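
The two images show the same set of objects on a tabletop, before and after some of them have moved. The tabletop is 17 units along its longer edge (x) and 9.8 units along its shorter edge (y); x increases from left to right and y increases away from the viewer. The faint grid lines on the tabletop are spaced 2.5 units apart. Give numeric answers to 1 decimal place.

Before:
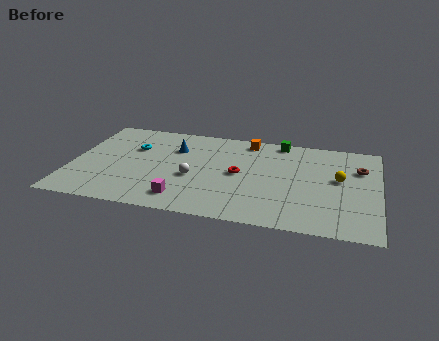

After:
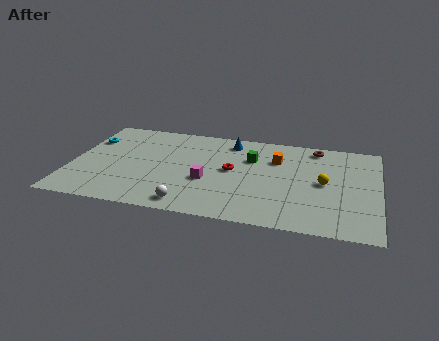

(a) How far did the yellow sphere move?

1.0

The yellow sphere was near (14.8, 5.5) before and (14.0, 4.9) after, so it travelled √(0.8² + 0.6²) ≈ 1.0 units.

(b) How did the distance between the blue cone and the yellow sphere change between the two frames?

-2.9

They were about 9.3 units apart before and 6.4 after — 2.9 units closer together.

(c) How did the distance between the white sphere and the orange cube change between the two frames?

+1.9

Before: roughly 5.4 units apart; after: 7.3. That's 1.9 units further apart.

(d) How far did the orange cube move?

2.4

The orange cube was near (9.6, 8.6) before and (11.3, 6.9) after, so it travelled √(1.7² + 1.7²) ≈ 2.4 units.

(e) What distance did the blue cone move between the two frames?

3.3

The blue cone was near (5.6, 6.9) before and (8.6, 8.3) after, so it travelled √(3.0² + 1.4²) ≈ 3.3 units.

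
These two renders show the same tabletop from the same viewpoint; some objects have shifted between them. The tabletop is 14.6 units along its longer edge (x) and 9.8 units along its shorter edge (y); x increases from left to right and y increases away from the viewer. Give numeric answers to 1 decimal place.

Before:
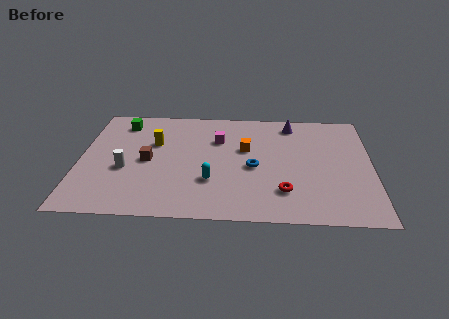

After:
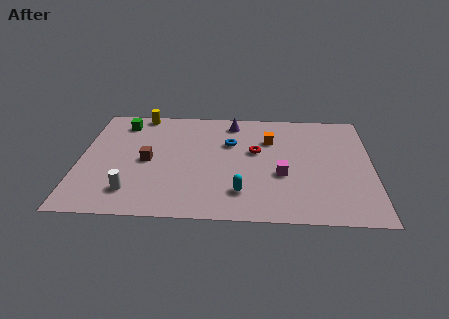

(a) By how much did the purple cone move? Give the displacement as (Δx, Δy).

(-3.0, 0.0)

The purple cone was at about (10.6, 8.4) and moved to about (7.6, 8.4).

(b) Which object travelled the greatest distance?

the magenta cube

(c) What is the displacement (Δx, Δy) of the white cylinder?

(0.4, -1.9)

From the two frames, the white cylinder sits at roughly (2.3, 3.9) before and (2.7, 2.0) after.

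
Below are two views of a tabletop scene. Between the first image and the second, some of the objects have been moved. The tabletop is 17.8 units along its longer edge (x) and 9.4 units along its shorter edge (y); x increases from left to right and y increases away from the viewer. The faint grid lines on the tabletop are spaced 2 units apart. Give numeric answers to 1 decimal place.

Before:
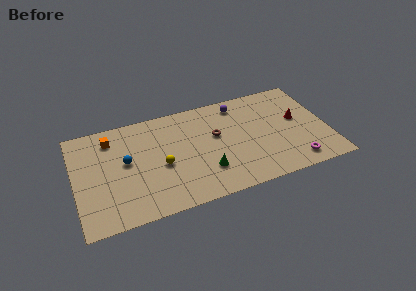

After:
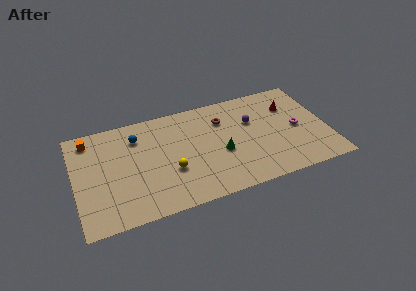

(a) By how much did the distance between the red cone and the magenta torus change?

-1.7

The distance was about 3.9 in the first image and 2.2 in the second, so they moved 1.7 units closer together.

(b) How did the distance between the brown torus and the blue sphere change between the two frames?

-0.3

The distance was about 6.4 in the first image and 6.1 in the second, so they moved 0.3 units closer together.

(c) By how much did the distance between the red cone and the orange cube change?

+1.0

Before: roughly 13.3 units apart; after: 14.3. That's 1.0 units further apart.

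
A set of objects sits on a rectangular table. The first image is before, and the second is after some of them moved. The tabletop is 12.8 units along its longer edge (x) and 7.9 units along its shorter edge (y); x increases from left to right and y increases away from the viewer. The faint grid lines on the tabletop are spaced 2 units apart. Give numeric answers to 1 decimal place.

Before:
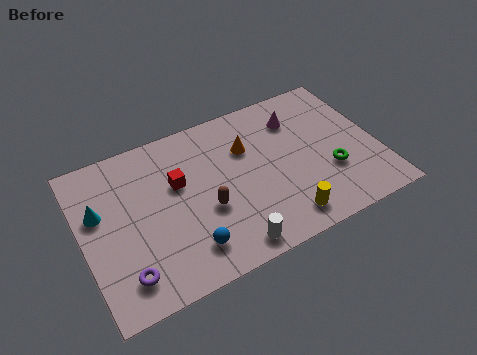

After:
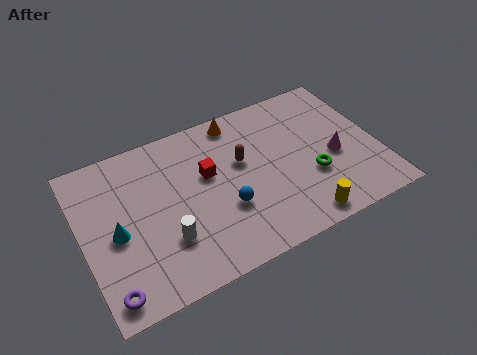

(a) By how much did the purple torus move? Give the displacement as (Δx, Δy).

(-0.7, -0.5)

The purple torus was at about (1.5, 1.5) and moved to about (0.8, 1.0).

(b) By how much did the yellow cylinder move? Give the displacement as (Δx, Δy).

(0.7, -0.3)

The yellow cylinder was at about (8.3, 1.2) and moved to about (9.0, 0.9).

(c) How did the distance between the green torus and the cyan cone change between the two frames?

-1.6

The distance was about 10.0 in the first image and 8.4 in the second, so they moved 1.6 units closer together.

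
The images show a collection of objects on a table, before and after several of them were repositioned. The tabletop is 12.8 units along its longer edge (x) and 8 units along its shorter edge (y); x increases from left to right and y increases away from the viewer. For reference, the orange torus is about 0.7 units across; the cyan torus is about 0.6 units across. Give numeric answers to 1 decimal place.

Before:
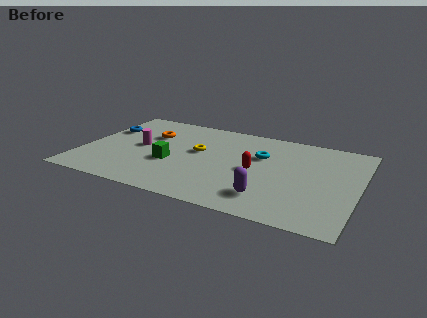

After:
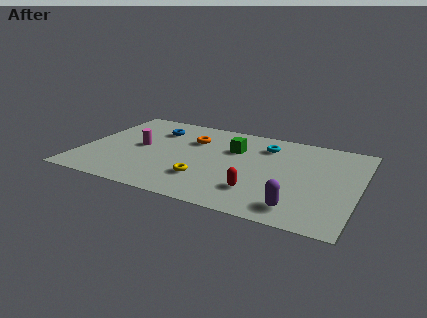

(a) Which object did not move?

the magenta cylinder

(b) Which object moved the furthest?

the green cube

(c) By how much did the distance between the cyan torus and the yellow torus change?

+1.7

They were about 3.0 units apart before and 4.7 after — 1.7 units further apart.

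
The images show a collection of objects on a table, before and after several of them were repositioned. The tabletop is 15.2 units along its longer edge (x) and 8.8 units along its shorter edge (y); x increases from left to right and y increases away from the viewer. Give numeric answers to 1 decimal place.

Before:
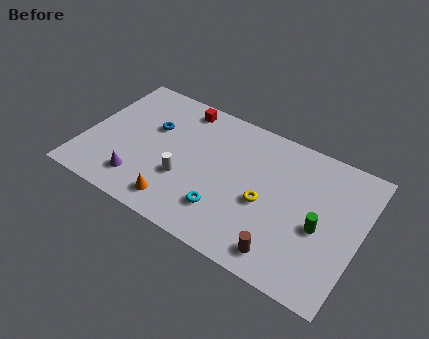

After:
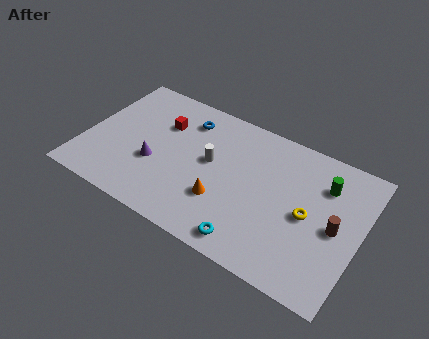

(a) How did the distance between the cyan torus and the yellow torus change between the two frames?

+1.5

Before: roughly 2.6 units apart; after: 4.1. That's 1.5 units further apart.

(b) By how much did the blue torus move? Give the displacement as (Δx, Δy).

(1.7, 1.4)

The blue torus started near (3.5, 5.6) and ended near (5.2, 7.0).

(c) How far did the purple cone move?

1.6

The purple cone moved from about (3.4, 1.8) to (4.0, 3.3), a distance of √(0.6² + 1.5²) ≈ 1.6.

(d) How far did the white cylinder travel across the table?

2.2

The white cylinder was near (5.7, 3.1) before and (6.9, 4.9) after, so it travelled √(1.2² + 1.8²) ≈ 2.2 units.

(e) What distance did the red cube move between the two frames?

1.8

From (4.8, 7.7) to (4.0, 6.1), the red cube covered √(0.8² + 1.6²) ≈ 1.8 units.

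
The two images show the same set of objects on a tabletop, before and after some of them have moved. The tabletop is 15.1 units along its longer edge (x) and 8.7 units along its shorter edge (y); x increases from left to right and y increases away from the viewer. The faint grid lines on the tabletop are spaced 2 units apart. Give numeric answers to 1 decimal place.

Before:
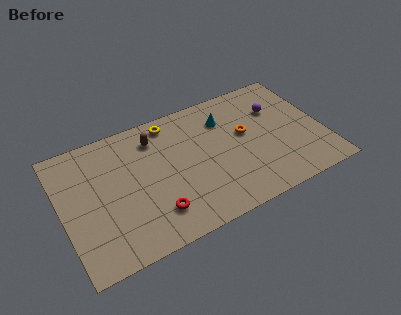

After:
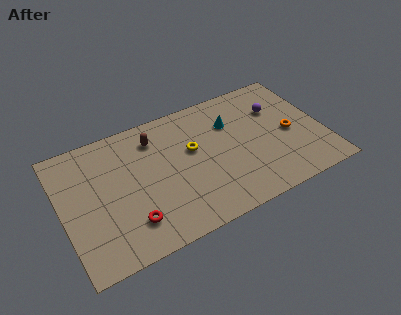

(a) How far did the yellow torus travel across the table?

2.6

The yellow torus moved from about (6.6, 7.6) to (7.6, 5.2), a distance of √(1.0² + 2.4²) ≈ 2.6.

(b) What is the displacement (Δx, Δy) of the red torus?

(-1.4, 0.0)

From the two frames, the red torus sits at roughly (5.0, 2.0) before and (3.6, 2.0) after.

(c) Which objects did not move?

the brown capsule and the purple sphere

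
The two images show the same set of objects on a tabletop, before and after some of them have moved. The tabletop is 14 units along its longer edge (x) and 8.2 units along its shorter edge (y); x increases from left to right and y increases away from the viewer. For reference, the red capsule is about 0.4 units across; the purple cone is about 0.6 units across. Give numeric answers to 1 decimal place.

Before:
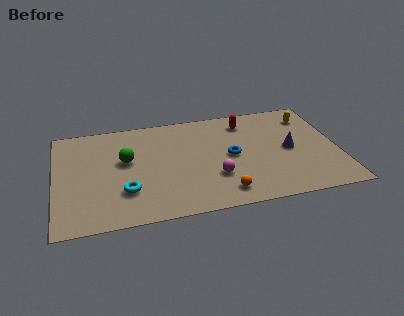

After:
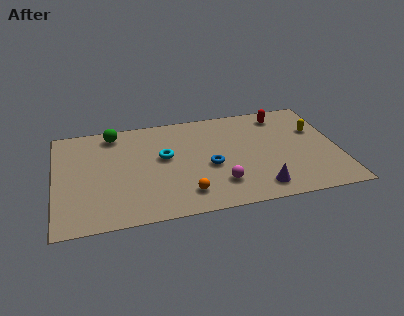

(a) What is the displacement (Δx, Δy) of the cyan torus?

(2.0, 2.3)

From the two frames, the cyan torus sits at roughly (3.4, 2.4) before and (5.4, 4.7) after.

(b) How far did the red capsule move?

1.8

The red capsule was near (9.6, 6.7) before and (11.4, 6.9) after, so it travelled √(1.8² + 0.2²) ≈ 1.8 units.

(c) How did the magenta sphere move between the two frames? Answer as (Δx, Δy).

(0.2, -0.6)

From the two frames, the magenta sphere sits at roughly (7.8, 2.6) before and (8.0, 2.0) after.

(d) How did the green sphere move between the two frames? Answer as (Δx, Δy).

(-0.5, 2.3)

The green sphere was at about (3.5, 4.8) and moved to about (3.0, 7.1).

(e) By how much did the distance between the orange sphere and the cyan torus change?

-1.6

They were about 4.8 units apart before and 3.2 after — 1.6 units closer together.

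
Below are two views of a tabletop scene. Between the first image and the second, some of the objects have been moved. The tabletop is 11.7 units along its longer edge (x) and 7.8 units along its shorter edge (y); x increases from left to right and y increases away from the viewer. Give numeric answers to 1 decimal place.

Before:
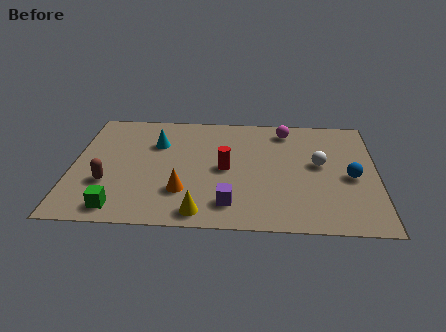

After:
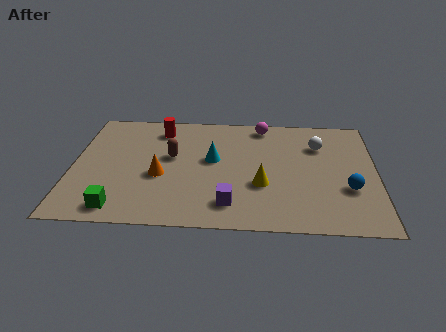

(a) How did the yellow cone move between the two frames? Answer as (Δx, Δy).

(2.3, 1.9)

The yellow cone started near (5.0, 0.9) and ended near (7.3, 2.8).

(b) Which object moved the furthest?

the red cylinder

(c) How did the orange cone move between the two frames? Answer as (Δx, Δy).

(-0.9, 1.0)

The orange cone was at about (4.3, 2.2) and moved to about (3.4, 3.2).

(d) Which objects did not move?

the purple cube and the green cube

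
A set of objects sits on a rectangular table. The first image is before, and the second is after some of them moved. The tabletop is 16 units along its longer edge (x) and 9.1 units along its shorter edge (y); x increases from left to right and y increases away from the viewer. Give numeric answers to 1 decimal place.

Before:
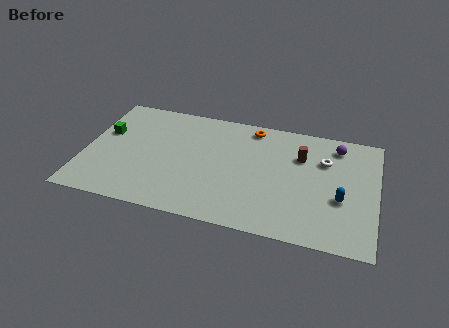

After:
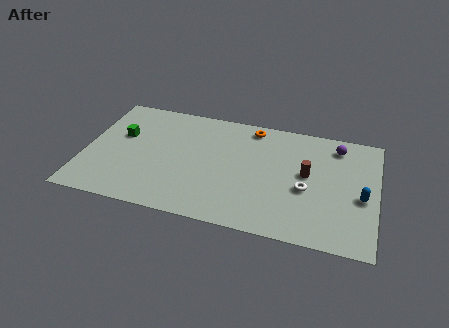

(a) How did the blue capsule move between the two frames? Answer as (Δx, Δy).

(1.1, 0.4)

The blue capsule started near (14.1, 3.5) and ended near (15.2, 3.9).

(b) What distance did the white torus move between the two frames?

2.7

The white torus moved from about (13.1, 6.3) to (12.2, 3.8), a distance of √(0.9² + 2.5²) ≈ 2.7.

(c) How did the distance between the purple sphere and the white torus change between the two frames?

+2.7

They were about 1.4 units apart before and 4.1 after — 2.7 units further apart.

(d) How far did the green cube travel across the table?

0.9

From (1.0, 5.6) to (1.9, 5.6), the green cube covered √(0.9² + 0.0²) ≈ 0.9 units.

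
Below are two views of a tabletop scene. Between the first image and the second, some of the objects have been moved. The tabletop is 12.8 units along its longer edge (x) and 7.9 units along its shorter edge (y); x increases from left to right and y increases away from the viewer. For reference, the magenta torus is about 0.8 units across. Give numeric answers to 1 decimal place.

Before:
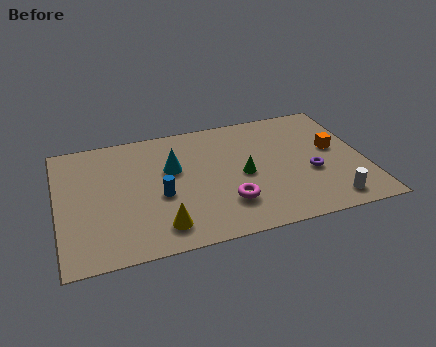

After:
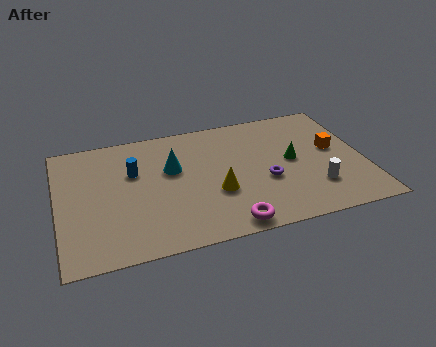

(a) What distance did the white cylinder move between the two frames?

1.1

The white cylinder moved from about (11.1, 1.1) to (10.6, 2.1), a distance of √(0.5² + 1.0²) ≈ 1.1.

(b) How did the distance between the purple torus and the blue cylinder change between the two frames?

-0.5

The distance was about 6.3 in the first image and 5.8 in the second, so they moved 0.5 units closer together.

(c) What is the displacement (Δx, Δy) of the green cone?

(2.1, 0.4)

The green cone was at about (7.7, 3.7) and moved to about (9.8, 4.1).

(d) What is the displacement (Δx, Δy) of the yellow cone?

(2.4, 1.5)

From the two frames, the yellow cone sits at roughly (4.1, 1.4) before and (6.5, 2.9) after.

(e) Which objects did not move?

the cyan cone and the orange cube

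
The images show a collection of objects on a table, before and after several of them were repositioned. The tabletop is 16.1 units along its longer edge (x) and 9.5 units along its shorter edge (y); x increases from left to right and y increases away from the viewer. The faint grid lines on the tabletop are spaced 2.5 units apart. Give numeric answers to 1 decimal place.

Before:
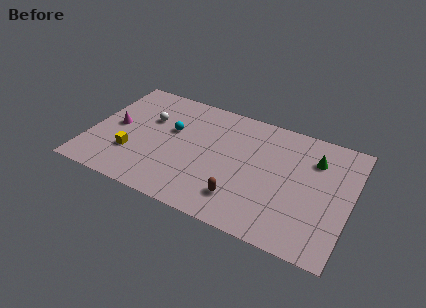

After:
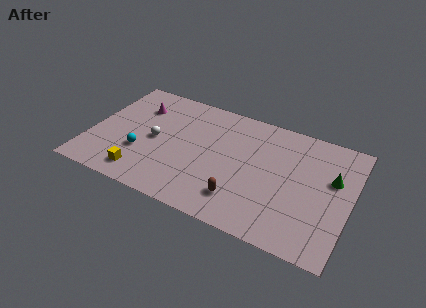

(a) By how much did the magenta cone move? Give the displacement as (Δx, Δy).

(1.1, 2.2)

The magenta cone was at about (1.5, 4.8) and moved to about (2.6, 7.0).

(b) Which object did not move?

the brown capsule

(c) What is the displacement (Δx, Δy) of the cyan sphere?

(-1.6, -2.6)

The cyan sphere was at about (4.9, 5.8) and moved to about (3.3, 3.2).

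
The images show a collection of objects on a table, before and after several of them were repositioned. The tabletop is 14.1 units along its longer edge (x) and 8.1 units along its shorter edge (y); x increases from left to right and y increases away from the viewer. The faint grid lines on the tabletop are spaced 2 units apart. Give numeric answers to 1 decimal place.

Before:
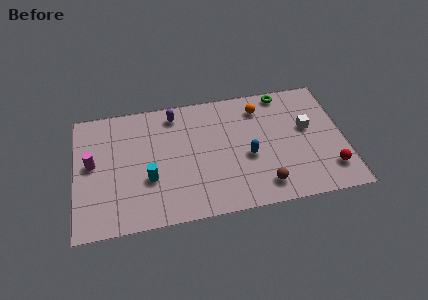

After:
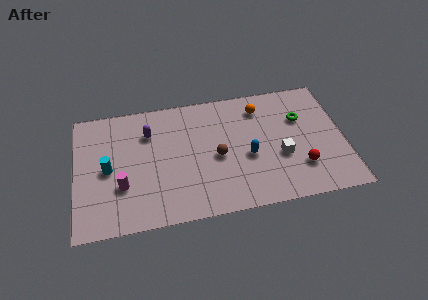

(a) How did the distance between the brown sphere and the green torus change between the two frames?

-1.3

The distance was about 6.1 in the first image and 4.8 in the second, so they moved 1.3 units closer together.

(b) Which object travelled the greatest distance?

the brown sphere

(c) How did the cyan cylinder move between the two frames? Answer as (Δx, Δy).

(-2.1, 1.0)

The cyan cylinder was at about (3.8, 2.9) and moved to about (1.7, 3.9).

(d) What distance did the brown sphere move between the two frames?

3.3

From (9.7, 1.4) to (7.4, 3.7), the brown sphere covered √(2.3² + 2.3²) ≈ 3.3 units.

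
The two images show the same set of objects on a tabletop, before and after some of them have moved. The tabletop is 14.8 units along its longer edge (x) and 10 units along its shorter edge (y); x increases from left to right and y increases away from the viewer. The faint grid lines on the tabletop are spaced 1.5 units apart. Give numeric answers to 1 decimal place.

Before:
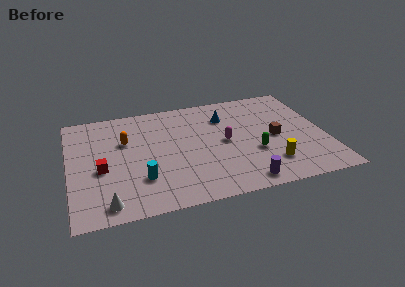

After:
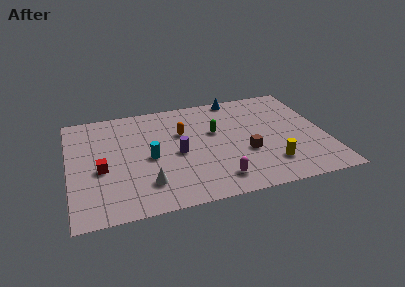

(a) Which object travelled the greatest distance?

the purple cylinder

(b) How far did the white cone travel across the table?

2.5

From (2.0, 1.2) to (4.3, 2.3), the white cone covered √(2.3² + 1.1²) ≈ 2.5 units.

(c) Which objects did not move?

the yellow cylinder and the red cube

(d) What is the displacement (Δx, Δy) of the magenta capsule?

(-0.7, -3.3)

The magenta capsule started near (9.0, 5.0) and ended near (8.3, 1.7).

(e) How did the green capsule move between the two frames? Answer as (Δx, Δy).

(-2.1, 2.5)

The green capsule started near (10.6, 3.6) and ended near (8.5, 6.1).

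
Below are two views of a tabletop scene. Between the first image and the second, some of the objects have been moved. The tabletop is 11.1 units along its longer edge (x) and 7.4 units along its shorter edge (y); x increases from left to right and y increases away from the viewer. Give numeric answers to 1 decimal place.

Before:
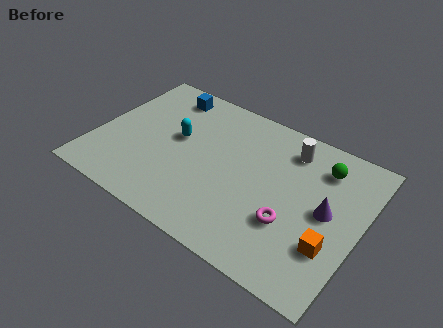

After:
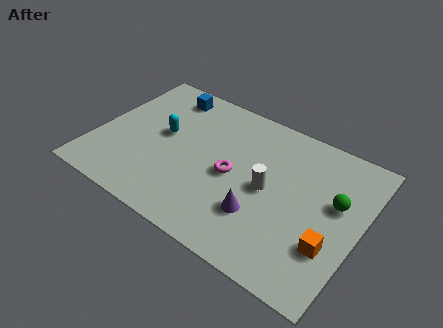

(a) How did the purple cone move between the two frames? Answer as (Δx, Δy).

(-2.5, -1.6)

The purple cone started near (9.7, 3.8) and ended near (7.2, 2.2).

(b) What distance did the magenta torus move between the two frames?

2.8

The magenta torus was near (8.4, 2.5) before and (5.8, 3.5) after, so it travelled √(2.6² + 1.0²) ≈ 2.8 units.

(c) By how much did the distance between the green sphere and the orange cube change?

-1.5

They were about 3.6 units apart before and 2.1 after — 1.5 units closer together.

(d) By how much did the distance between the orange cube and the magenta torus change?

+2.8

The distance was about 1.7 in the first image and 4.5 in the second, so they moved 2.8 units further apart.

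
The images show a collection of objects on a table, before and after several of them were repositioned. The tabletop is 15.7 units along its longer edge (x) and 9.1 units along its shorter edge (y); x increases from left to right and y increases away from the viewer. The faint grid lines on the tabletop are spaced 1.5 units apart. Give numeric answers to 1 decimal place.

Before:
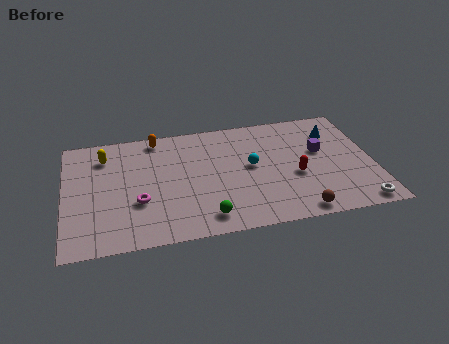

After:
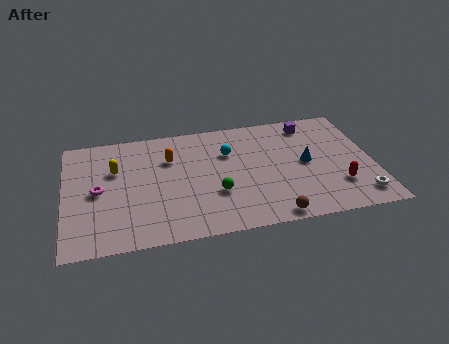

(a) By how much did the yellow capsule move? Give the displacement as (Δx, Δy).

(0.5, -1.2)

From the two frames, the yellow capsule sits at roughly (2.1, 7.1) before and (2.6, 5.9) after.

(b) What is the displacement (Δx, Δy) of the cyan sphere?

(-1.1, 1.3)

The cyan sphere was at about (9.5, 4.9) and moved to about (8.4, 6.2).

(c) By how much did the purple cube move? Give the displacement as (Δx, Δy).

(-0.4, 2.3)

From the two frames, the purple cube sits at roughly (13.1, 5.4) before and (12.7, 7.7) after.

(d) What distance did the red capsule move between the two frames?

2.4

From (11.7, 3.7) to (13.8, 2.5), the red capsule covered √(2.1² + 1.2²) ≈ 2.4 units.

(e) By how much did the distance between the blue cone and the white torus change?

-2.0

They were about 6.0 units apart before and 4.0 after — 2.0 units closer together.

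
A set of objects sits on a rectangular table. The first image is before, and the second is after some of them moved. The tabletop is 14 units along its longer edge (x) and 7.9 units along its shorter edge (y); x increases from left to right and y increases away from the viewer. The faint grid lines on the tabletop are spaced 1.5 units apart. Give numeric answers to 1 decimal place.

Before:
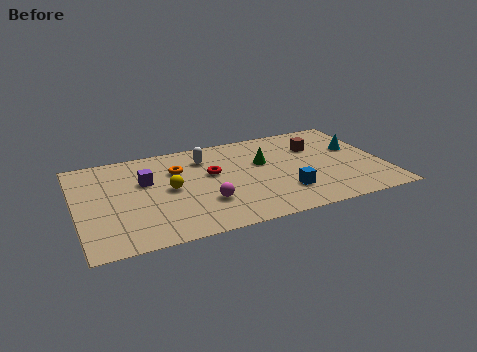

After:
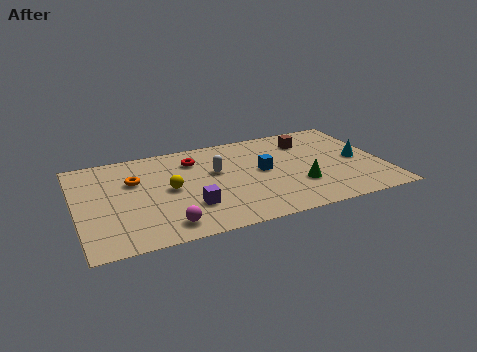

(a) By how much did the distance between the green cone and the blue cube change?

-0.6

They were about 2.9 units apart before and 2.3 after — 0.6 units closer together.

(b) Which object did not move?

the yellow sphere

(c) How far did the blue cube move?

2.2

From (9.3, 2.1) to (8.5, 4.2), the blue cube covered √(0.8² + 2.1²) ≈ 2.2 units.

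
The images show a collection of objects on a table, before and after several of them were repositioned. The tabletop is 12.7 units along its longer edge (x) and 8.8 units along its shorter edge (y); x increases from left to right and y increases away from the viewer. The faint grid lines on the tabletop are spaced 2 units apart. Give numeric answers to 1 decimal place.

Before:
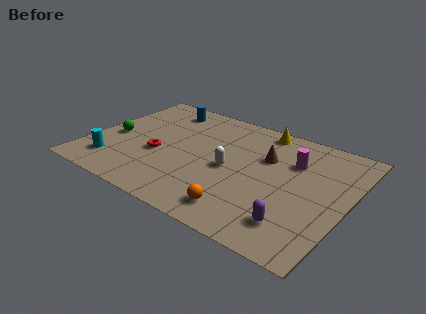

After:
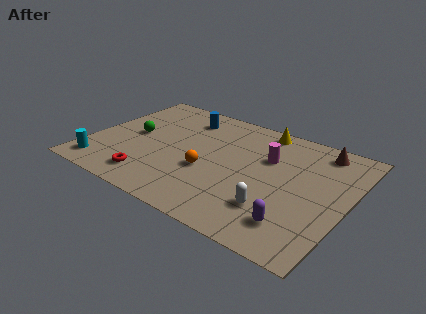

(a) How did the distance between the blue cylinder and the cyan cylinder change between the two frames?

+0.8

Before: roughly 5.8 units apart; after: 6.6. That's 0.8 units further apart.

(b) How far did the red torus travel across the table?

2.0

The red torus moved from about (3.5, 3.5) to (3.5, 1.5), a distance of √(0.0² + 2.0²) ≈ 2.0.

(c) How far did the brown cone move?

3.0

From (8.5, 5.8) to (10.9, 7.6), the brown cone covered √(2.4² + 1.8²) ≈ 3.0 units.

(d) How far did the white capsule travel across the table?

3.1

From (7.0, 4.1) to (9.5, 2.3), the white capsule covered √(2.5² + 1.8²) ≈ 3.1 units.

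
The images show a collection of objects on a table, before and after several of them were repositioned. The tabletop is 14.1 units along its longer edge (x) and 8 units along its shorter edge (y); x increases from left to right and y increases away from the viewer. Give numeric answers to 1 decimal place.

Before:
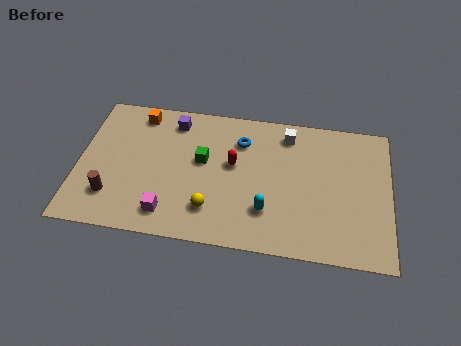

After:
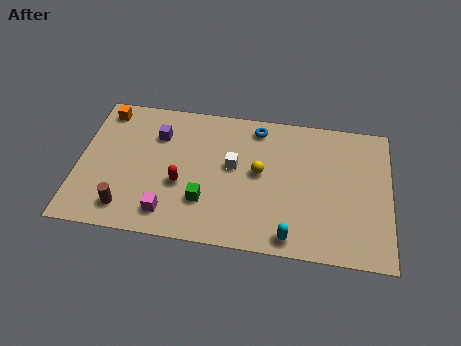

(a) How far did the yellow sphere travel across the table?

3.2

From (6.1, 1.9) to (8.2, 4.3), the yellow sphere covered √(2.1² + 2.4²) ≈ 3.2 units.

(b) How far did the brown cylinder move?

0.9

The brown cylinder moved from about (1.6, 2.0) to (2.3, 1.4), a distance of √(0.7² + 0.6²) ≈ 0.9.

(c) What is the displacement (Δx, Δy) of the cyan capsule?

(1.1, -1.3)

The cyan capsule was at about (8.6, 2.2) and moved to about (9.7, 0.9).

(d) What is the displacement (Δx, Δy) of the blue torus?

(0.7, 0.9)

From the two frames, the blue torus sits at roughly (7.3, 6.0) before and (8.0, 6.9) after.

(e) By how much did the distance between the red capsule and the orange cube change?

+0.3

The distance was about 5.0 in the first image and 5.3 in the second, so they moved 0.3 units further apart.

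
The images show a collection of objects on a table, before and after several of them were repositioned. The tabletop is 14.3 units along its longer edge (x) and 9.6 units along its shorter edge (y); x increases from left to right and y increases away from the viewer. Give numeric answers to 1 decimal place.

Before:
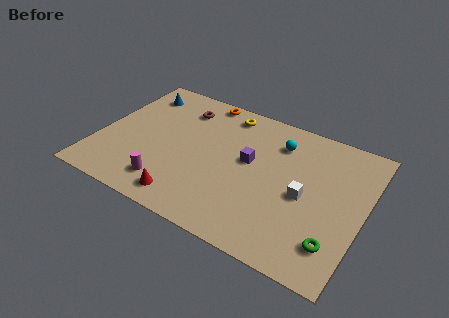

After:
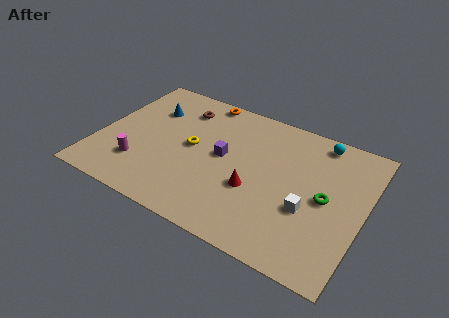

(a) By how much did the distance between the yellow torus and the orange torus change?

+2.3

Before: roughly 1.5 units apart; after: 3.8. That's 2.3 units further apart.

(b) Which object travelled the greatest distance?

the red cone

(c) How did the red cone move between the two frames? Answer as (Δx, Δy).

(3.3, 2.3)

The red cone was at about (5.3, 1.3) and moved to about (8.6, 3.6).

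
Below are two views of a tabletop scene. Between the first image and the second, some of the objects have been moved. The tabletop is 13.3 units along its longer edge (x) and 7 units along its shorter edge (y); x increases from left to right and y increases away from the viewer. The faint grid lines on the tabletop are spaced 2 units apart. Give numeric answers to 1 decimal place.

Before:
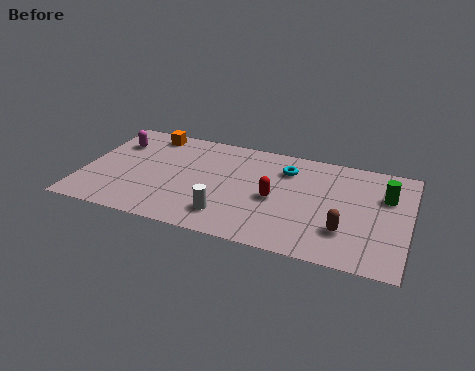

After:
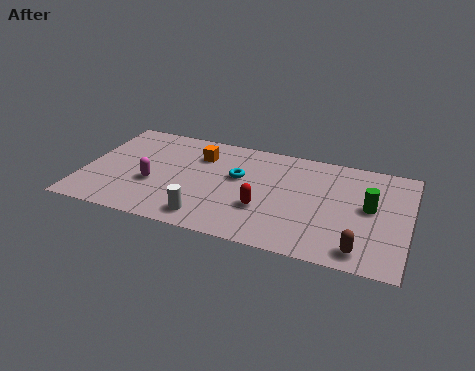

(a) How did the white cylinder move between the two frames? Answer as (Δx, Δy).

(-0.8, -0.4)

The white cylinder started near (6.1, 1.5) and ended near (5.3, 1.1).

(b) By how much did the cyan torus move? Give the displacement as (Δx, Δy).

(-1.9, -1.1)

From the two frames, the cyan torus sits at roughly (8.2, 5.3) before and (6.3, 4.2) after.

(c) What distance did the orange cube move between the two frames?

2.4

The orange cube moved from about (2.4, 6.1) to (4.6, 5.2), a distance of √(2.2² + 0.9²) ≈ 2.4.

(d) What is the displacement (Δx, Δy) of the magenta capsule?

(1.8, -2.4)

From the two frames, the magenta capsule sits at roughly (1.1, 5.1) before and (2.9, 2.7) after.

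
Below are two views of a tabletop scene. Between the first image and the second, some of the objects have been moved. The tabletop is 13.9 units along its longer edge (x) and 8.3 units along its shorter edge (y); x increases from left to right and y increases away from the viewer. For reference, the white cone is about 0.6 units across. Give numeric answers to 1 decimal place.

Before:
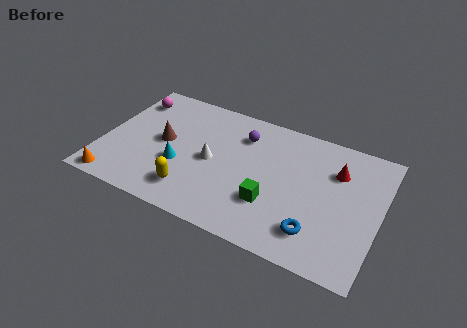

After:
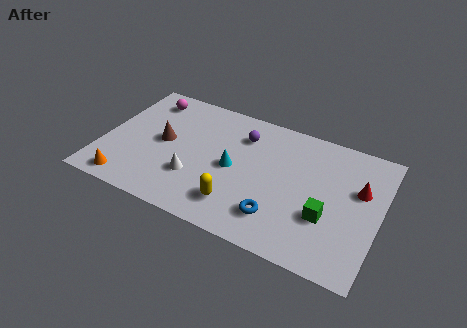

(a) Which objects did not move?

the purple sphere and the brown cone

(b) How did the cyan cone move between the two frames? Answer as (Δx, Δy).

(2.6, 0.9)

The cyan cone was at about (4.0, 3.1) and moved to about (6.6, 4.0).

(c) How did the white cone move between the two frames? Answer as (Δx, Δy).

(-0.7, -1.4)

The white cone started near (5.5, 4.0) and ended near (4.8, 2.6).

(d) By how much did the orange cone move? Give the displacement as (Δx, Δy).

(0.6, 0.2)

From the two frames, the orange cone sits at roughly (1.0, 0.8) before and (1.6, 1.0) after.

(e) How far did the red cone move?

1.4

The red cone moved from about (11.6, 5.9) to (12.8, 5.2), a distance of √(1.2² + 0.7²) ≈ 1.4.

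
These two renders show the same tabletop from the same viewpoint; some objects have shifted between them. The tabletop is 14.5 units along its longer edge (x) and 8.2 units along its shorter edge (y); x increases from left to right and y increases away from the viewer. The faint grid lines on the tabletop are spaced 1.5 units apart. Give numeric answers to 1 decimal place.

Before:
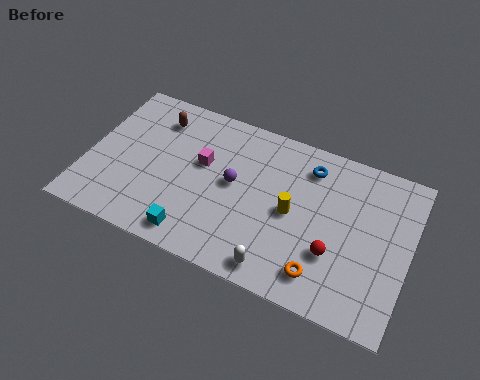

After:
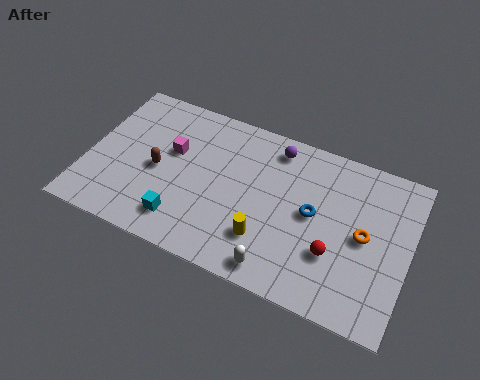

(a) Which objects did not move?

the red sphere and the white capsule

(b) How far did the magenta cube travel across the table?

1.4

From (5.1, 4.9) to (3.7, 5.0), the magenta cube covered √(1.4² + 0.1²) ≈ 1.4 units.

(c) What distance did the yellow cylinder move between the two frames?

2.1

The yellow cylinder was near (9.3, 4.0) before and (8.3, 2.2) after, so it travelled √(1.0² + 1.8²) ≈ 2.1 units.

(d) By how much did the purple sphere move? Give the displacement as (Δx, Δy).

(1.6, 2.6)

The purple sphere started near (6.6, 4.4) and ended near (8.2, 7.0).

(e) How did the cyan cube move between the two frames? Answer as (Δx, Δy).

(-0.6, 0.5)

From the two frames, the cyan cube sits at roughly (5.2, 1.1) before and (4.6, 1.6) after.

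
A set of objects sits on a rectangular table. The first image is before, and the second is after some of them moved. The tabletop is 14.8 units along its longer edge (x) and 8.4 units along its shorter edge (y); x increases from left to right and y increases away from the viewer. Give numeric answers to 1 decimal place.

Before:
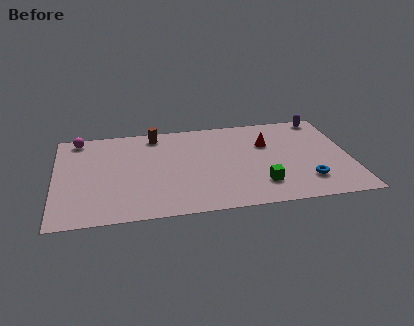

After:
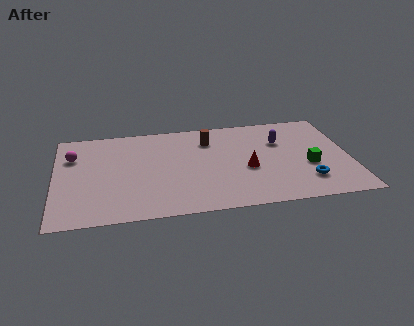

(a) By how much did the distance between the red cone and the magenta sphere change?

-0.7

The distance was about 9.7 in the first image and 9.0 in the second, so they moved 0.7 units closer together.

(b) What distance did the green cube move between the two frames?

2.8

The green cube moved from about (10.2, 2.0) to (12.7, 3.3), a distance of √(2.5² + 1.3²) ≈ 2.8.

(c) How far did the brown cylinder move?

2.8

From (5.1, 7.3) to (7.8, 6.4), the brown cylinder covered √(2.7² + 0.9²) ≈ 2.8 units.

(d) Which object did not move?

the blue torus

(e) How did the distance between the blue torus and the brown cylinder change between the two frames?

-2.7

They were about 9.1 units apart before and 6.4 after — 2.7 units closer together.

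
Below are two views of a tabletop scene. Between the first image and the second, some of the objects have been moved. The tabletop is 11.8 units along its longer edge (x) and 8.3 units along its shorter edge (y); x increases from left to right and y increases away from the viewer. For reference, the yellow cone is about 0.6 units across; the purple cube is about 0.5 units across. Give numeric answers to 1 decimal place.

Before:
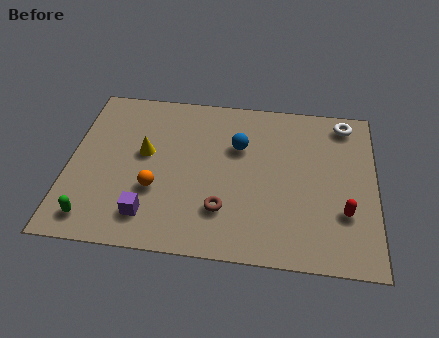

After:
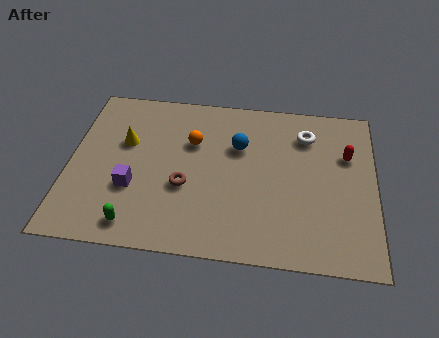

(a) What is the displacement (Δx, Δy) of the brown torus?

(-1.5, 1.0)

The brown torus was at about (6.0, 2.2) and moved to about (4.5, 3.2).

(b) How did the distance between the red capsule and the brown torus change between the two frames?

+2.0

The distance was about 4.6 in the first image and 6.6 in the second, so they moved 2.0 units further apart.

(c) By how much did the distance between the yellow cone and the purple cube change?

-0.8

They were about 3.1 units apart before and 2.3 after — 0.8 units closer together.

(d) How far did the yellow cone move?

0.9

From (2.9, 4.7) to (2.1, 5.2), the yellow cone covered √(0.8² + 0.5²) ≈ 0.9 units.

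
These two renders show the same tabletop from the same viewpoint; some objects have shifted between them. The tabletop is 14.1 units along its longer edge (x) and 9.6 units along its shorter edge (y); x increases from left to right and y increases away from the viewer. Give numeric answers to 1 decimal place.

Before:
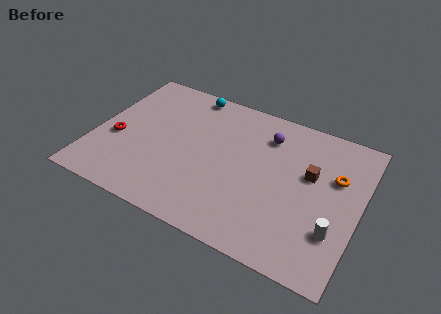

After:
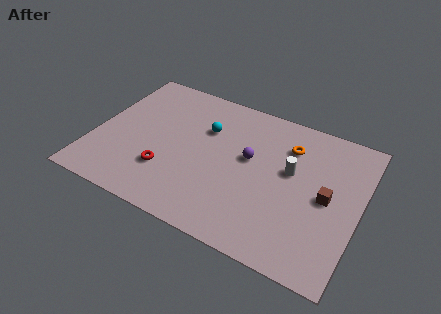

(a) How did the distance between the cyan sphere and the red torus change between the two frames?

-1.8

Before: roughly 5.8 units apart; after: 4.0. That's 1.8 units closer together.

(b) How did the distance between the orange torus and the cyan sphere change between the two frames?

-4.1

Before: roughly 8.6 units apart; after: 4.5. That's 4.1 units closer together.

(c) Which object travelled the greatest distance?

the white cylinder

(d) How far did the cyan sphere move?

2.5

The cyan sphere was near (4.5, 8.7) before and (5.7, 6.5) after, so it travelled √(1.2² + 2.2²) ≈ 2.5 units.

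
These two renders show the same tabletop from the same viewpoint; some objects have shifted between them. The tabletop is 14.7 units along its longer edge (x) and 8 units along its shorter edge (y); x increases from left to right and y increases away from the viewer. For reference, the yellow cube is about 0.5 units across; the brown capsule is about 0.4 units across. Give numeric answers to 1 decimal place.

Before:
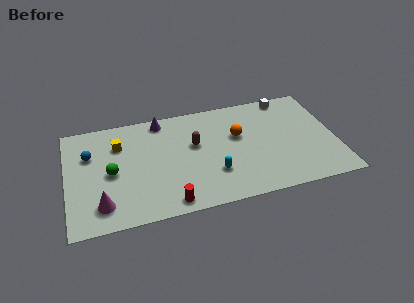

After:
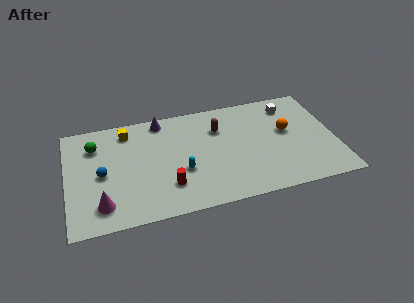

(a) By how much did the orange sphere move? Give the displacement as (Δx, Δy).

(2.7, -0.3)

The orange sphere started near (9.4, 4.9) and ended near (12.1, 4.6).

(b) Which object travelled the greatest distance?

the orange sphere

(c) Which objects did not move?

the purple cone and the magenta cone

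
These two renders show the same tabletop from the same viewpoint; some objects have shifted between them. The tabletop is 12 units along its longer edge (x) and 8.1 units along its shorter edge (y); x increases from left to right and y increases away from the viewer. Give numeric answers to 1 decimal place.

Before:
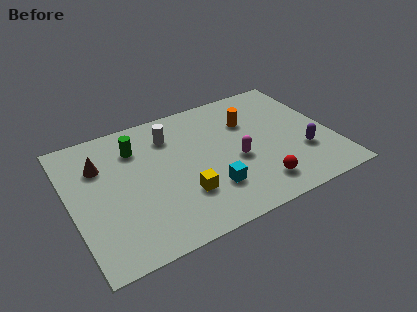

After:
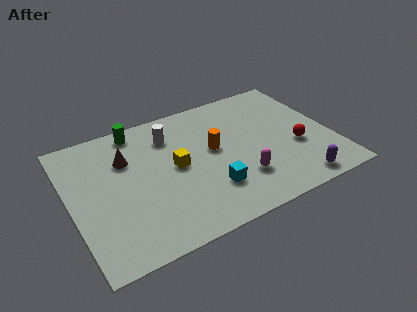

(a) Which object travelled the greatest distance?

the red sphere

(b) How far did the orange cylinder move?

2.1

From (8.4, 5.6) to (6.6, 4.5), the orange cylinder covered √(1.8² + 1.1²) ≈ 2.1 units.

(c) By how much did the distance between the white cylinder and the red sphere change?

+0.5

Before: roughly 5.8 units apart; after: 6.3. That's 0.5 units further apart.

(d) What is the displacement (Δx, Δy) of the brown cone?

(1.2, -0.1)

The brown cone started near (1.5, 5.7) and ended near (2.7, 5.6).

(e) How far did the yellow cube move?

1.8

The yellow cube moved from about (4.9, 2.4) to (4.8, 4.2), a distance of √(0.1² + 1.8²) ≈ 1.8.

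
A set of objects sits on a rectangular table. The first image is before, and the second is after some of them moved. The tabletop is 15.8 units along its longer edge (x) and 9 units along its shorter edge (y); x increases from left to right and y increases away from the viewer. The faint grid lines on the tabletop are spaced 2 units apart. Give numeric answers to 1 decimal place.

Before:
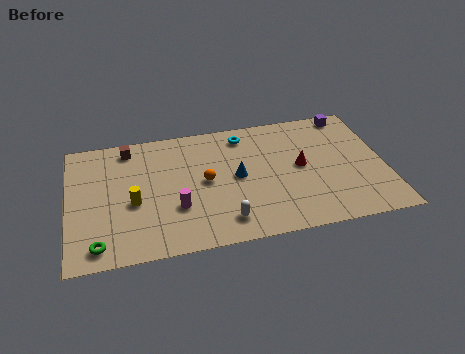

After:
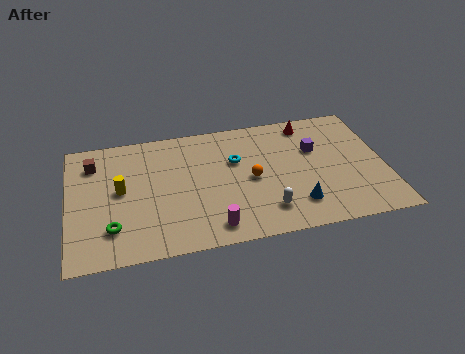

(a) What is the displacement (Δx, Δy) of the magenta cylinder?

(1.7, -1.7)

From the two frames, the magenta cylinder sits at roughly (5.3, 3.0) before and (7.0, 1.3) after.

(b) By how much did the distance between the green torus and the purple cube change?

-3.7

They were about 14.6 units apart before and 10.9 after — 3.7 units closer together.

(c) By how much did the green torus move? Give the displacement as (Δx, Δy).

(0.7, 1.0)

The green torus started near (1.4, 1.2) and ended near (2.1, 2.2).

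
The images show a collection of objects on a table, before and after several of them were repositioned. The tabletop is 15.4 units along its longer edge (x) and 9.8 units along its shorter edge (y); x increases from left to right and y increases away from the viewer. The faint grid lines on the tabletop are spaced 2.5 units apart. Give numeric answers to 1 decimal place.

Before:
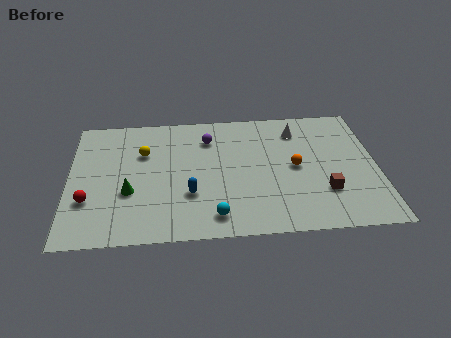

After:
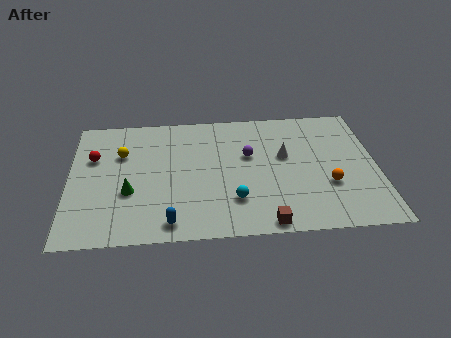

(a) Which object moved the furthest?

the brown cube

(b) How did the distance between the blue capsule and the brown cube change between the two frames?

-2.0

The distance was about 6.7 in the first image and 4.7 in the second, so they moved 2.0 units closer together.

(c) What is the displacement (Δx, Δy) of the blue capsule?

(-1.0, -2.0)

The blue capsule started near (6.0, 3.2) and ended near (5.0, 1.2).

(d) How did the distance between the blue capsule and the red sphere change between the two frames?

+1.4

They were about 5.0 units apart before and 6.4 after — 1.4 units further apart.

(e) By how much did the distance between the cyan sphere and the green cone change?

+0.6

Before: roughly 4.7 units apart; after: 5.3. That's 0.6 units further apart.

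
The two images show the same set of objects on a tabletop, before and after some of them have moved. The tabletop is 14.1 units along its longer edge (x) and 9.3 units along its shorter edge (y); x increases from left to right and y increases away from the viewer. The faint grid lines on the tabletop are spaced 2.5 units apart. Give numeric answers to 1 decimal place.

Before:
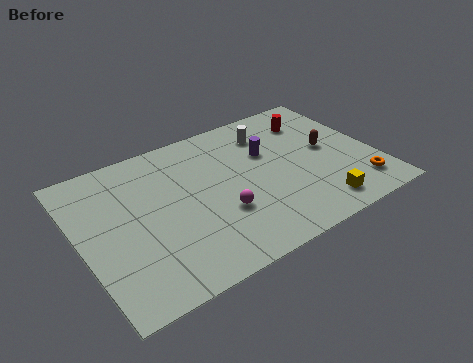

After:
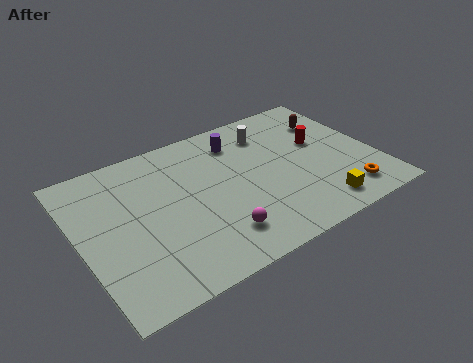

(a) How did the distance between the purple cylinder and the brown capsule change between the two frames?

+1.5

Before: roughly 3.0 units apart; after: 4.5. That's 1.5 units further apart.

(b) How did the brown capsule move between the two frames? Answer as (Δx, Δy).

(0.5, 1.9)

From the two frames, the brown capsule sits at roughly (12.0, 4.9) before and (12.5, 6.8) after.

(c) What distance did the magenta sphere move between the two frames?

1.3

From (6.4, 3.2) to (6.0, 2.0), the magenta sphere covered √(0.4² + 1.2²) ≈ 1.3 units.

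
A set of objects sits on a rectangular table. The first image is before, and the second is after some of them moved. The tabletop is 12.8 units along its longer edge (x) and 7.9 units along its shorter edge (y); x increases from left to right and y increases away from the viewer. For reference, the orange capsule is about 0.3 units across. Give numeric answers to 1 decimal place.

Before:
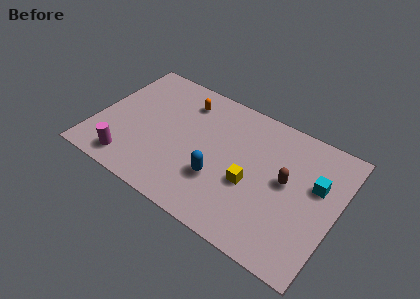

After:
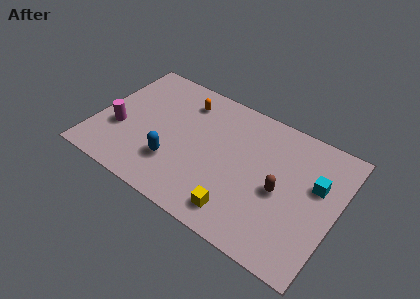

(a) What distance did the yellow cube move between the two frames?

1.9

The yellow cube was near (8.4, 3.2) before and (8.1, 1.3) after, so it travelled √(0.3² + 1.9²) ≈ 1.9 units.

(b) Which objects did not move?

the orange capsule and the cyan cube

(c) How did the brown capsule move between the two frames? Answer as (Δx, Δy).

(-0.2, -0.7)

The brown capsule was at about (10.1, 4.3) and moved to about (9.9, 3.6).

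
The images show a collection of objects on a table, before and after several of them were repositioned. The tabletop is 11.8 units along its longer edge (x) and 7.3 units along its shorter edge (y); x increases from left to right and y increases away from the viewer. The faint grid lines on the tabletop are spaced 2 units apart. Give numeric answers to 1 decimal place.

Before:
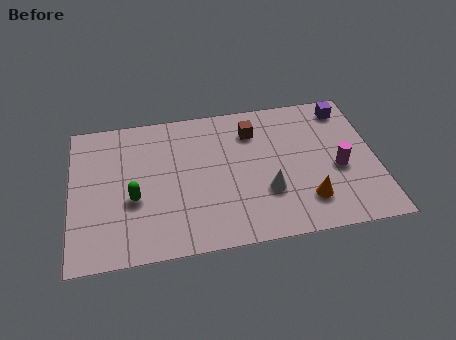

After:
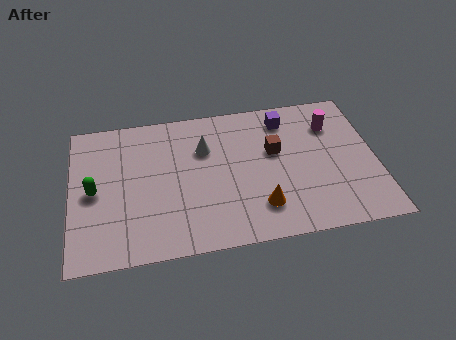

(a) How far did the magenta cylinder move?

2.3

From (10.3, 3.1) to (10.2, 5.4), the magenta cylinder covered √(0.1² + 2.3²) ≈ 2.3 units.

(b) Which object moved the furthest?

the white cone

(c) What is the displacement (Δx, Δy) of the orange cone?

(-1.8, 0.0)

The orange cone started near (9.0, 1.7) and ended near (7.2, 1.7).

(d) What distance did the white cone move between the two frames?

3.5

From (7.5, 2.4) to (5.2, 5.0), the white cone covered √(2.3² + 2.6²) ≈ 3.5 units.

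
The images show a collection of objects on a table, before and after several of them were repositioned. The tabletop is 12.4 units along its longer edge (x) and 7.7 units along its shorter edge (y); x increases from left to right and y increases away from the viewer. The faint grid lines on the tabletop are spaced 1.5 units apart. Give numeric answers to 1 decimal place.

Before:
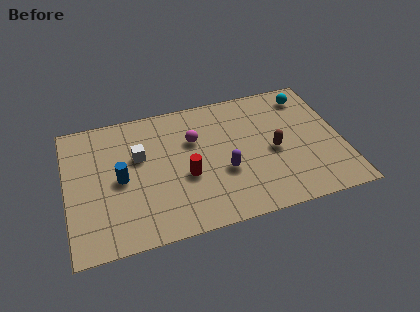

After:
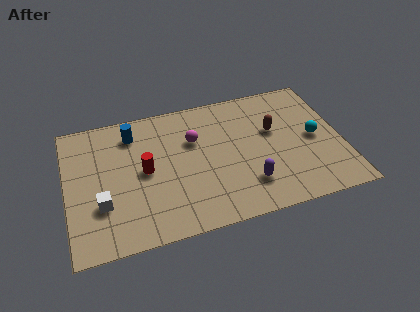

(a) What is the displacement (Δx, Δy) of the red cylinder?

(-1.8, 0.8)

From the two frames, the red cylinder sits at roughly (5.3, 3.1) before and (3.5, 3.9) after.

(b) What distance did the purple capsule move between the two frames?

1.4

From (7.0, 2.9) to (8.0, 1.9), the purple capsule covered √(1.0² + 1.0²) ≈ 1.4 units.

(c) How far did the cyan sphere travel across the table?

2.6

The cyan sphere moved from about (11.1, 6.4) to (11.2, 3.8), a distance of √(0.1² + 2.6²) ≈ 2.6.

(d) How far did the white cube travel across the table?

2.9

The white cube was near (3.3, 4.8) before and (1.5, 2.5) after, so it travelled √(1.8² + 2.3²) ≈ 2.9 units.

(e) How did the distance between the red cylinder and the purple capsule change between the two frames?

+3.2

Before: roughly 1.7 units apart; after: 4.9. That's 3.2 units further apart.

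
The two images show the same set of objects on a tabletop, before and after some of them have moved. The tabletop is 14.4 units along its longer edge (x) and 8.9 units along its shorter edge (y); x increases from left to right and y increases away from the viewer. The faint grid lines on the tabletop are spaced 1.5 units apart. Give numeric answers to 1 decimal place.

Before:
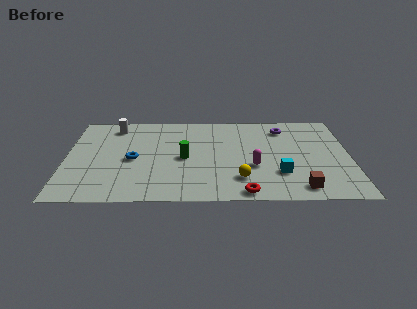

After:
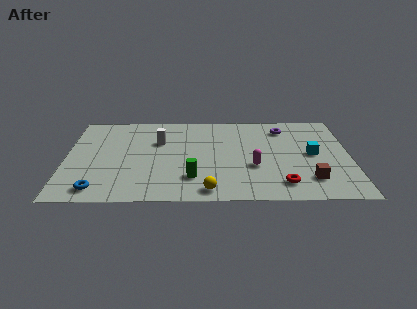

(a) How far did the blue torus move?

3.4

The blue torus moved from about (3.4, 4.1) to (1.7, 1.2), a distance of √(1.7² + 2.9²) ≈ 3.4.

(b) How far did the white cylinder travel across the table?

2.8

From (2.4, 7.5) to (4.7, 5.9), the white cylinder covered √(2.3² + 1.6²) ≈ 2.8 units.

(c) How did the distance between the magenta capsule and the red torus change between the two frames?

-0.3

The distance was about 2.5 in the first image and 2.2 in the second, so they moved 0.3 units closer together.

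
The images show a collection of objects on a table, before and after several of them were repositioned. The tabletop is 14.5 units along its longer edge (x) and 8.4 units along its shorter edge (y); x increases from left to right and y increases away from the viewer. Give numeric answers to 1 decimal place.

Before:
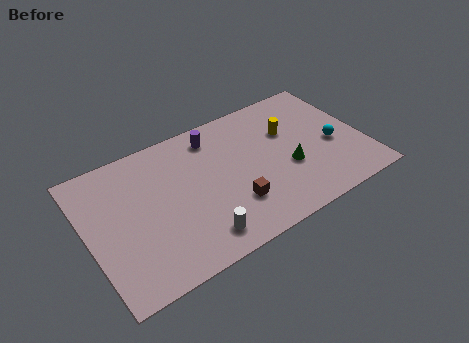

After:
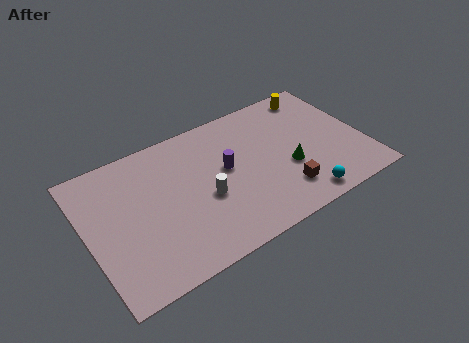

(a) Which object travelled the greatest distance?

the cyan sphere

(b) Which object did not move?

the green cone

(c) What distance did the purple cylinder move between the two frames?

2.3

The purple cylinder moved from about (7.0, 7.0) to (7.3, 4.7), a distance of √(0.3² + 2.3²) ≈ 2.3.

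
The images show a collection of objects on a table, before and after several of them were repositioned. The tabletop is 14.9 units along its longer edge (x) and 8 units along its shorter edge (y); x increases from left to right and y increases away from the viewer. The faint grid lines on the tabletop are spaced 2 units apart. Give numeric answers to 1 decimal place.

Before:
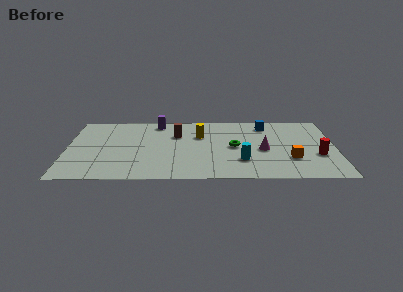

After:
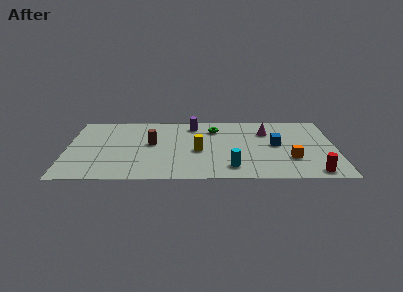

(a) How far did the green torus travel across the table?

2.5

The green torus was near (9.3, 4.0) before and (8.2, 6.2) after, so it travelled √(1.1² + 2.2²) ≈ 2.5 units.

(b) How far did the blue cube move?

2.5

The blue cube moved from about (11.1, 6.7) to (11.6, 4.2), a distance of √(0.5² + 2.5²) ≈ 2.5.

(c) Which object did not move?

the orange cube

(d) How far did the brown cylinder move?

1.8

The brown cylinder was near (6.1, 5.5) before and (4.7, 4.4) after, so it travelled √(1.4² + 1.1²) ≈ 1.8 units.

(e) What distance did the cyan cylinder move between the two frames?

1.0

The cyan cylinder moved from about (9.7, 2.3) to (9.1, 1.5), a distance of √(0.6² + 0.8²) ≈ 1.0.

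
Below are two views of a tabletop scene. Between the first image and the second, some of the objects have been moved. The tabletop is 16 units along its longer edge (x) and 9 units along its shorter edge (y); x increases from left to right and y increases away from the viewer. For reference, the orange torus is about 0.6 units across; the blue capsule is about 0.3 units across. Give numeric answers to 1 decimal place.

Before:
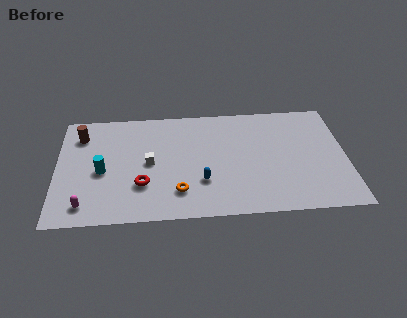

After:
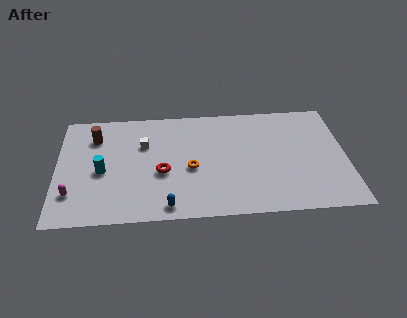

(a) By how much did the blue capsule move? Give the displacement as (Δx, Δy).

(-1.9, -1.8)

From the two frames, the blue capsule sits at roughly (8.0, 2.8) before and (6.1, 1.0) after.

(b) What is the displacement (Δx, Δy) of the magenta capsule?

(-0.7, 0.9)

The magenta capsule was at about (1.6, 1.4) and moved to about (0.9, 2.3).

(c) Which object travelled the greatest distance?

the blue capsule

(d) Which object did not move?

the cyan cylinder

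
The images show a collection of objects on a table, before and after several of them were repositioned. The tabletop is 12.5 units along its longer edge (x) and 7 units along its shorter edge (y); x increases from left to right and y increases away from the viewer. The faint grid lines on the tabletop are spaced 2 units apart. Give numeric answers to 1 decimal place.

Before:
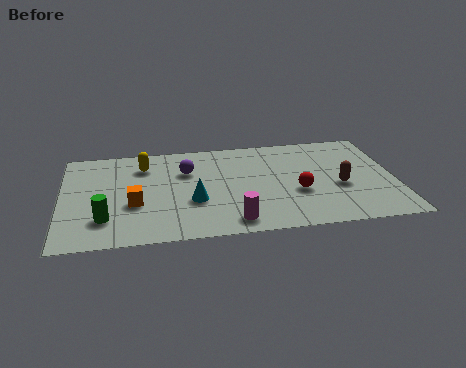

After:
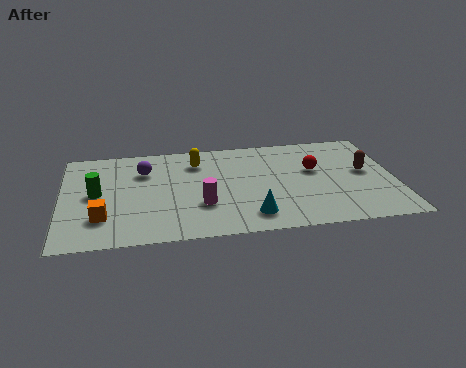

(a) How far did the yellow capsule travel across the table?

2.0

From (3.1, 5.4) to (5.1, 5.4), the yellow capsule covered √(2.0² + 0.0²) ≈ 2.0 units.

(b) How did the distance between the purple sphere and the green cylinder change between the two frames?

-2.0

They were about 4.3 units apart before and 2.3 after — 2.0 units closer together.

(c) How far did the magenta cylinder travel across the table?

1.7

The magenta cylinder was near (6.3, 1.0) before and (5.2, 2.3) after, so it travelled √(1.1² + 1.3²) ≈ 1.7 units.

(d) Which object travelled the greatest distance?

the cyan cone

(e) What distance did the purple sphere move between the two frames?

1.6

The purple sphere moved from about (4.7, 4.8) to (3.1, 5.0), a distance of √(1.6² + 0.2²) ≈ 1.6.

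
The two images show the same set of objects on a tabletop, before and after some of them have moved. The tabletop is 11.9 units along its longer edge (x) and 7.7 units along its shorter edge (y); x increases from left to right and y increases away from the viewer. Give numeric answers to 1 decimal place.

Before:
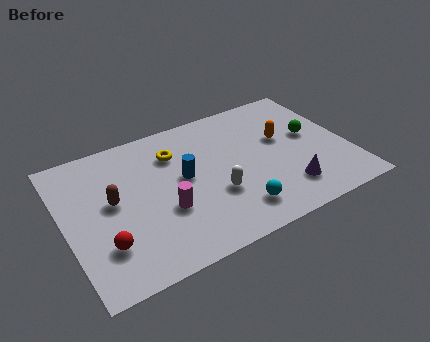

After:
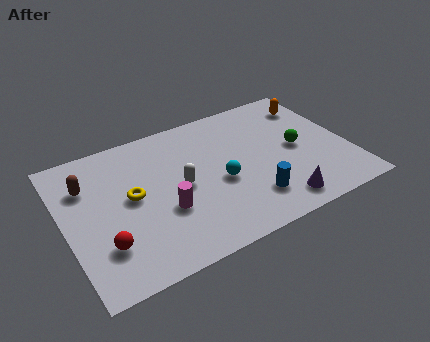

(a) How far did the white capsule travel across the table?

1.7

From (6.1, 2.7) to (4.8, 3.8), the white capsule covered √(1.3² + 1.1²) ≈ 1.7 units.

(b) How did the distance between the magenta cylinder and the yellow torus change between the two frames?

-1.2

The distance was about 3.0 in the first image and 1.8 in the second, so they moved 1.2 units closer together.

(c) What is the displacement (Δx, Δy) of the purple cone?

(-0.5, -0.6)

The purple cone was at about (9.0, 1.7) and moved to about (8.5, 1.1).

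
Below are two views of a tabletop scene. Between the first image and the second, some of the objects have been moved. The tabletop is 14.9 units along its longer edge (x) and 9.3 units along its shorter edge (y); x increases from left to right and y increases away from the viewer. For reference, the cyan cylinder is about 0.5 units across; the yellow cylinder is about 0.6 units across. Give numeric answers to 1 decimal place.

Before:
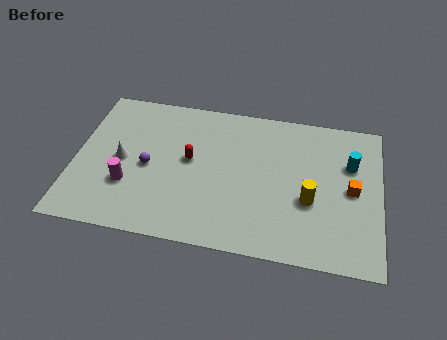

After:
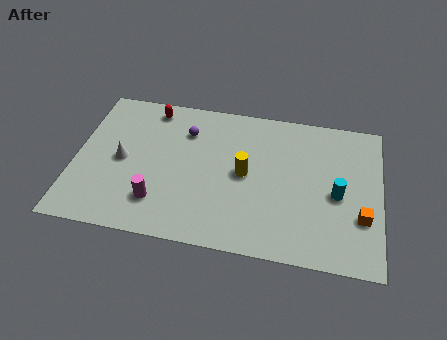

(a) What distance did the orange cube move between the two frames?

1.7

From (13.5, 4.6) to (14.0, 3.0), the orange cube covered √(0.5² + 1.6²) ≈ 1.7 units.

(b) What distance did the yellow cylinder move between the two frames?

3.4

The yellow cylinder was near (11.5, 3.6) before and (8.3, 4.7) after, so it travelled √(3.2² + 1.1²) ≈ 3.4 units.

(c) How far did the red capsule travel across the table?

3.7

The red capsule was near (5.6, 5.1) before and (3.5, 8.1) after, so it travelled √(2.1² + 3.0²) ≈ 3.7 units.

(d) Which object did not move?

the white cone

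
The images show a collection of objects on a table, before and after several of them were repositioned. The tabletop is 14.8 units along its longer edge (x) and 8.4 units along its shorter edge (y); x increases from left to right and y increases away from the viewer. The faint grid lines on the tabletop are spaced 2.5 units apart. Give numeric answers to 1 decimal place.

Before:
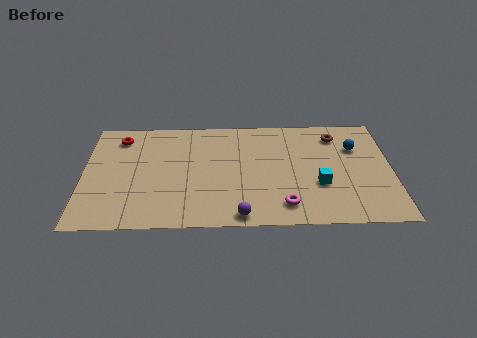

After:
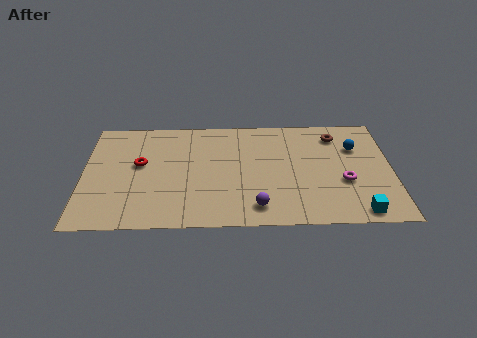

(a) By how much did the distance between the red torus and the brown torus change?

-0.8

They were about 10.5 units apart before and 9.7 after — 0.8 units closer together.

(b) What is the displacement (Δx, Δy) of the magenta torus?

(2.9, 1.7)

The magenta torus started near (9.6, 1.5) and ended near (12.5, 3.2).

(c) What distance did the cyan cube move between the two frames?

2.8

The cyan cube was near (11.3, 3.0) before and (13.1, 0.9) after, so it travelled √(1.8² + 2.1²) ≈ 2.8 units.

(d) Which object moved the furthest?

the magenta torus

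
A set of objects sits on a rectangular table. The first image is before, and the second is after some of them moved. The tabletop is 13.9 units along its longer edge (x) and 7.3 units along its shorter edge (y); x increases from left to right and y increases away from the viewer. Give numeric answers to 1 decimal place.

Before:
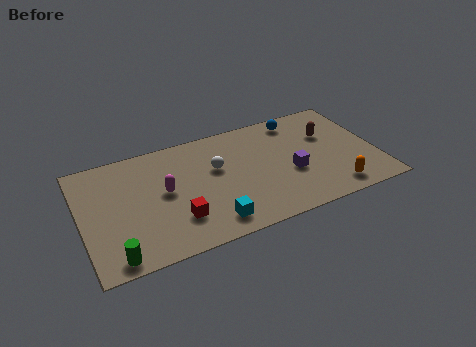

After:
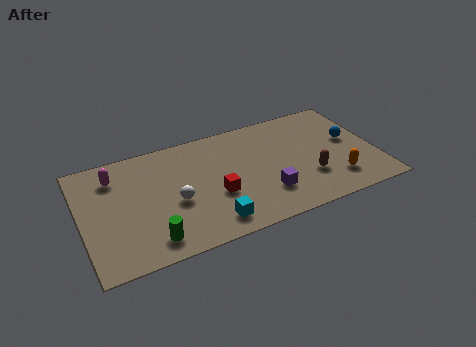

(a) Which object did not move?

the cyan cube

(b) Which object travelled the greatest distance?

the blue sphere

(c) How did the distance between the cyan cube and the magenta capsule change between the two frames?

+2.8

The distance was about 3.3 in the first image and 6.1 in the second, so they moved 2.8 units further apart.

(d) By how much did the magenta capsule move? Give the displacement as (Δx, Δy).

(-2.2, 1.8)

From the two frames, the magenta capsule sits at roughly (3.9, 3.9) before and (1.7, 5.7) after.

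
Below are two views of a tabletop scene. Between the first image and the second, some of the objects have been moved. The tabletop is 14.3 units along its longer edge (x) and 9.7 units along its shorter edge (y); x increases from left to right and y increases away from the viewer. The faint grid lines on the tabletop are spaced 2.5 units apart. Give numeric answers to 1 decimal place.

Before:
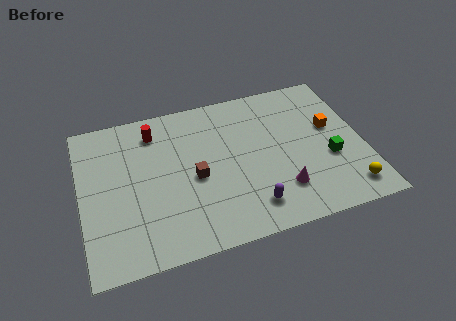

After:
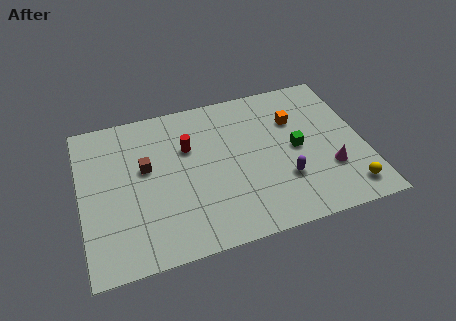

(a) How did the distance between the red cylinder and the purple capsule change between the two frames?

-1.8

They were about 7.5 units apart before and 5.7 after — 1.8 units closer together.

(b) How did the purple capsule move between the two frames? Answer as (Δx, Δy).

(1.8, 1.2)

The purple capsule started near (8.3, 1.8) and ended near (10.1, 3.0).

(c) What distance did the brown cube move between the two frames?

2.7

From (5.7, 4.4) to (3.3, 5.7), the brown cube covered √(2.4² + 1.3²) ≈ 2.7 units.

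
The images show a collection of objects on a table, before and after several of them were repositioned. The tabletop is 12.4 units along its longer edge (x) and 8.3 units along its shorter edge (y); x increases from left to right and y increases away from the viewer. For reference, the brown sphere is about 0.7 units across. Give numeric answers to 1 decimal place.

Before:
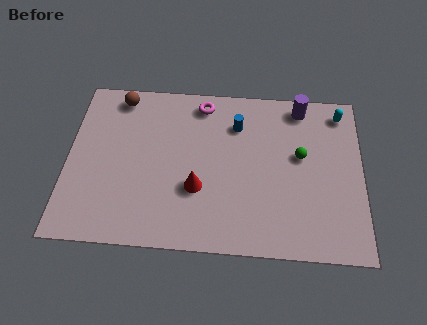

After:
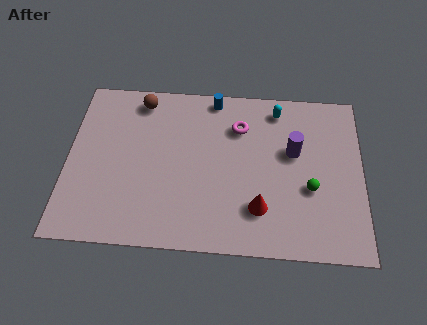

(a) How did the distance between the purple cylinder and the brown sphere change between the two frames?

-0.8

The distance was about 7.7 in the first image and 6.9 in the second, so they moved 0.8 units closer together.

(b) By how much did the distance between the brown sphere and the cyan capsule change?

-3.6

The distance was about 9.4 in the first image and 5.8 in the second, so they moved 3.6 units closer together.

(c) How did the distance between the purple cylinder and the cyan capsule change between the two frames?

+0.5

They were about 1.7 units apart before and 2.2 after — 0.5 units further apart.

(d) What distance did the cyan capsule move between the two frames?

2.7

The cyan capsule was near (11.5, 7.1) before and (8.8, 7.1) after, so it travelled √(2.7² + 0.0²) ≈ 2.7 units.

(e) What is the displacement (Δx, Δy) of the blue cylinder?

(-1.0, 1.3)

The blue cylinder was at about (7.1, 6.2) and moved to about (6.1, 7.5).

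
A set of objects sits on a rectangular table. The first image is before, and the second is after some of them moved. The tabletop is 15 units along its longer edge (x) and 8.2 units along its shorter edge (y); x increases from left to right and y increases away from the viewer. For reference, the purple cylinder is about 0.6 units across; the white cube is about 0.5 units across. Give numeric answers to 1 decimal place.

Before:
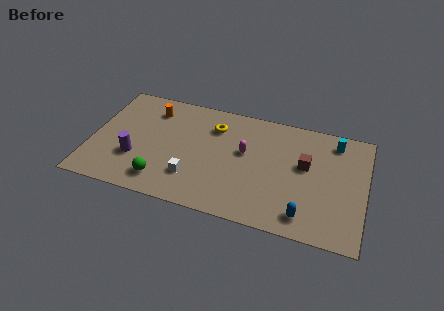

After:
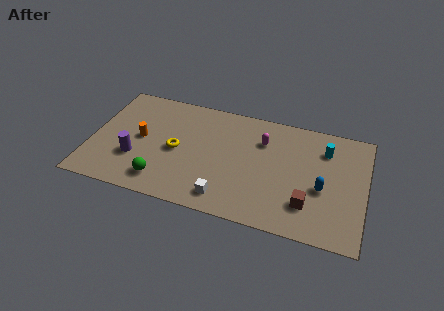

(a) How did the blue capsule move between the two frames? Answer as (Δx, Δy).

(0.8, 2.1)

The blue capsule was at about (11.9, 1.3) and moved to about (12.7, 3.4).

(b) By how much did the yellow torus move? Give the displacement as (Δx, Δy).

(-1.9, -2.3)

The yellow torus started near (6.6, 6.2) and ended near (4.7, 3.9).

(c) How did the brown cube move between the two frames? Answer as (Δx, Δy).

(0.3, -2.7)

The brown cube started near (11.7, 4.8) and ended near (12.0, 2.1).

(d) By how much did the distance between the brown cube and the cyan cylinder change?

+1.6

Before: roughly 2.6 units apart; after: 4.2. That's 1.6 units further apart.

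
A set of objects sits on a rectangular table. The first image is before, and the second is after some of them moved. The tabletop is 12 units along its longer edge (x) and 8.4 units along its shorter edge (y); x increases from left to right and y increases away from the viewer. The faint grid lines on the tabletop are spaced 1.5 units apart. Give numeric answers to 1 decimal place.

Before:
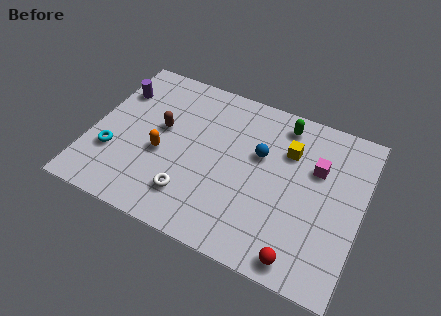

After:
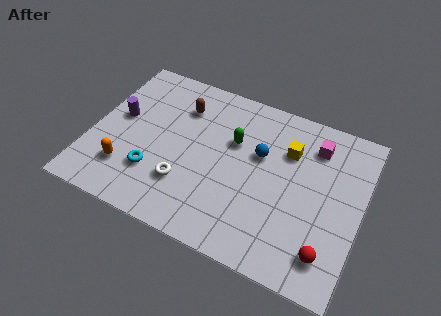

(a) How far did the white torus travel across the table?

0.6

The white torus was near (4.7, 1.9) before and (4.4, 2.4) after, so it travelled √(0.3² + 0.5²) ≈ 0.6 units.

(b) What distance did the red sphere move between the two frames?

1.3

From (9.7, 0.9) to (10.8, 1.6), the red sphere covered √(1.1² + 0.7²) ≈ 1.3 units.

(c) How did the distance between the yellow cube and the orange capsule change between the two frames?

+1.9

The distance was about 5.9 in the first image and 7.8 in the second, so they moved 1.9 units further apart.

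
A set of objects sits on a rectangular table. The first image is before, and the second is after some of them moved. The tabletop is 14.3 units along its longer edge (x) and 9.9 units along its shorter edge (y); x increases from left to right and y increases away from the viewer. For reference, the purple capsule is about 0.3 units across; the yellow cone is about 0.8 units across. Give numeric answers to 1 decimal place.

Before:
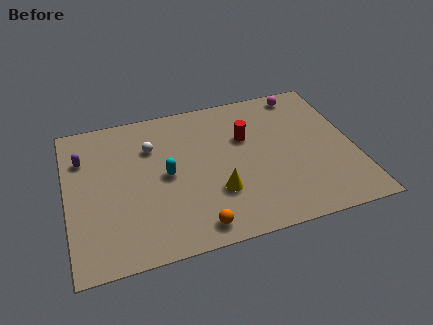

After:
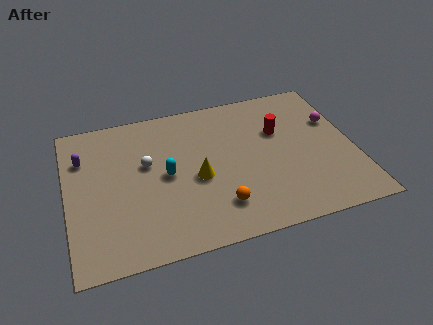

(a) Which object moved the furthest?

the magenta sphere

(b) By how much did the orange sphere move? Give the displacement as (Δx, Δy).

(1.2, 1.0)

The orange sphere started near (6.1, 1.2) and ended near (7.3, 2.2).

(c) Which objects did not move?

the cyan capsule and the purple capsule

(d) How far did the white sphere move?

1.1

The white sphere was near (4.3, 7.0) before and (4.0, 5.9) after, so it travelled √(0.3² + 1.1²) ≈ 1.1 units.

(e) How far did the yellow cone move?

1.5

The yellow cone moved from about (7.3, 3.1) to (6.4, 4.3), a distance of √(0.9² + 1.2²) ≈ 1.5.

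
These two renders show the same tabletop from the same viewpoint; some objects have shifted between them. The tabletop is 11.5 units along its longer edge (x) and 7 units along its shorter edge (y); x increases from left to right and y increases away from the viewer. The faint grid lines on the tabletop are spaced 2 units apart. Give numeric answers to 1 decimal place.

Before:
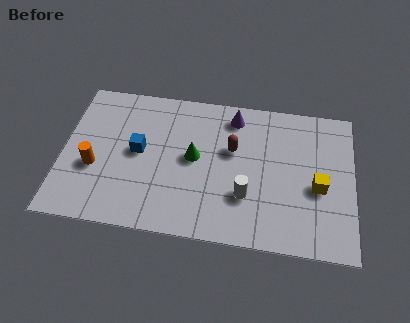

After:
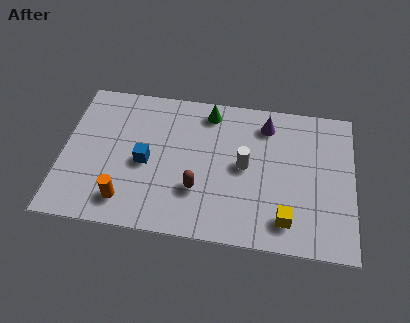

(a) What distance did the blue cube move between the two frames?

0.6

From (3.0, 3.7) to (3.3, 3.2), the blue cube covered √(0.3² + 0.5²) ≈ 0.6 units.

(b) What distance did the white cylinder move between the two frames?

1.4

From (7.3, 2.2) to (7.2, 3.6), the white cylinder covered √(0.1² + 1.4²) ≈ 1.4 units.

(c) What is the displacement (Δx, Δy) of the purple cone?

(1.3, -0.2)

The purple cone started near (6.7, 5.9) and ended near (8.0, 5.7).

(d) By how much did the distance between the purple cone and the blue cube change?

+1.0

They were about 4.3 units apart before and 5.3 after — 1.0 units further apart.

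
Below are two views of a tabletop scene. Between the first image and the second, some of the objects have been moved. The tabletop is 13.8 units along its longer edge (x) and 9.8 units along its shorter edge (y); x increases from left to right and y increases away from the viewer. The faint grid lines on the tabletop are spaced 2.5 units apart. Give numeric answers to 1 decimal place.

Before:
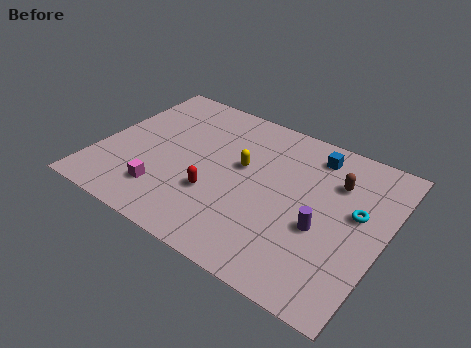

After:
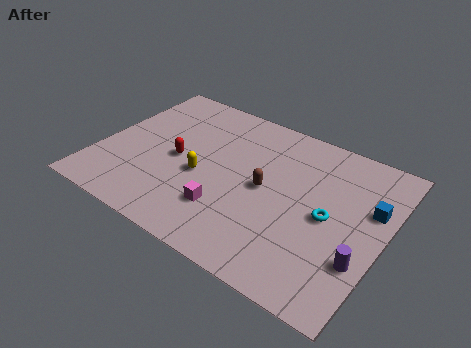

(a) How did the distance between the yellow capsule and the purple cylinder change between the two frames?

+3.4

They were about 4.6 units apart before and 8.0 after — 3.4 units further apart.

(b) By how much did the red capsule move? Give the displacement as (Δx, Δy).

(-2.1, 1.3)

The red capsule started near (5.9, 3.3) and ended near (3.8, 4.6).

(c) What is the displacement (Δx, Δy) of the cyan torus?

(-1.2, -0.9)

The cyan torus was at about (12.4, 5.6) and moved to about (11.2, 4.7).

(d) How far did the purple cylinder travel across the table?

2.2

The purple cylinder was near (11.0, 3.9) before and (13.0, 3.0) after, so it travelled √(2.0² + 0.9²) ≈ 2.2 units.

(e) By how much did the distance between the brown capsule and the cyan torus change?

+1.3

The distance was about 1.8 in the first image and 3.1 in the second, so they moved 1.3 units further apart.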